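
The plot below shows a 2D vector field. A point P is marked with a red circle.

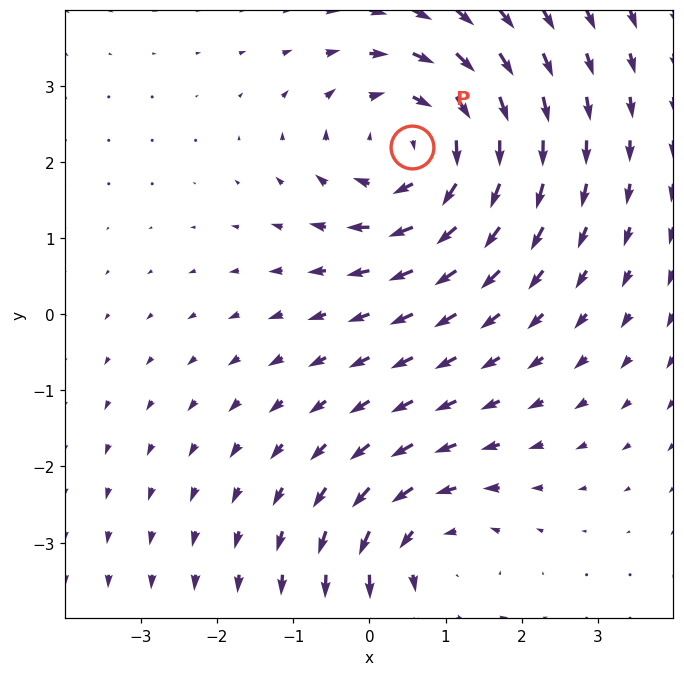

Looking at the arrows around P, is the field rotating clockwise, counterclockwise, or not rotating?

clockwise

Near P at (0.6, 2.2) the arrows circulate clockwise. The curl (z-component) there is about -4; negative curl means clockwise rotation.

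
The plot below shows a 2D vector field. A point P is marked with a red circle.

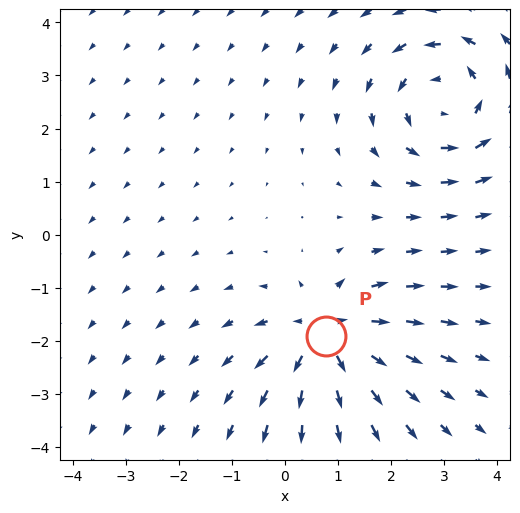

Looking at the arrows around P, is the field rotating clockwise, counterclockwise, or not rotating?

Near P at (0.8, -1.9) the arrows show no circulation. The curl there is ≈0.

not rotating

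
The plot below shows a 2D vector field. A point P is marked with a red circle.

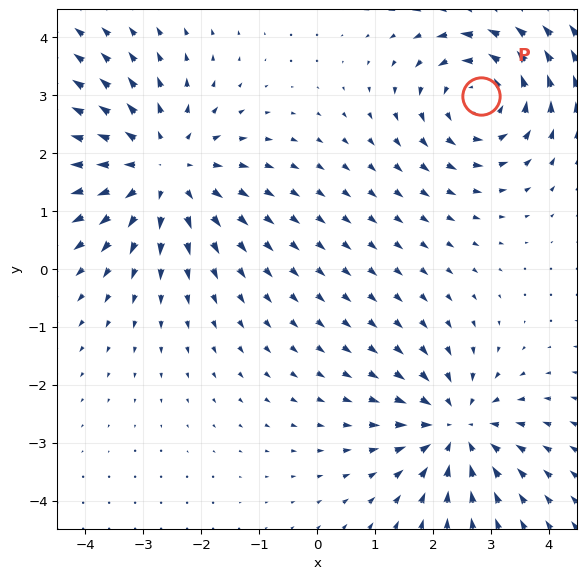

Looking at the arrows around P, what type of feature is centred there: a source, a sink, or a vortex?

At P (2.8, 3.0) the arrows circulate counterclockwise. Divergence ≈0, curl about +4 — near-zero divergence with nonzero curl is a vortex.

vortex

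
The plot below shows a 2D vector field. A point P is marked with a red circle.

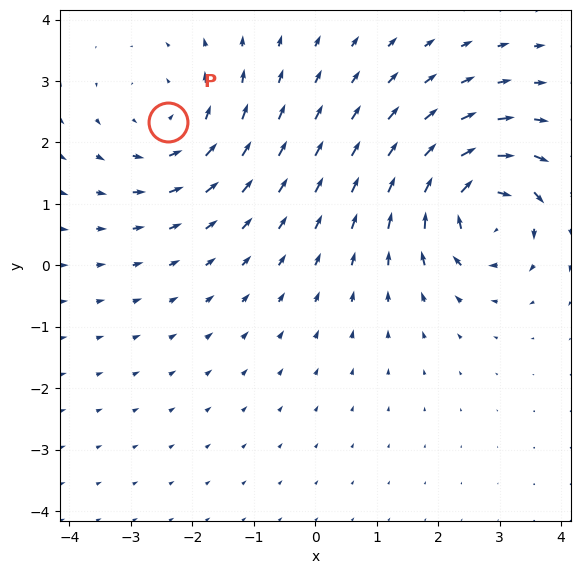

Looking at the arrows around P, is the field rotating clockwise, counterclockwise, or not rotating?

counterclockwise

Near P at (-2.4, 2.3) the arrows circulate counterclockwise. The curl (z-component) there is about +3; positive curl means counterclockwise rotation.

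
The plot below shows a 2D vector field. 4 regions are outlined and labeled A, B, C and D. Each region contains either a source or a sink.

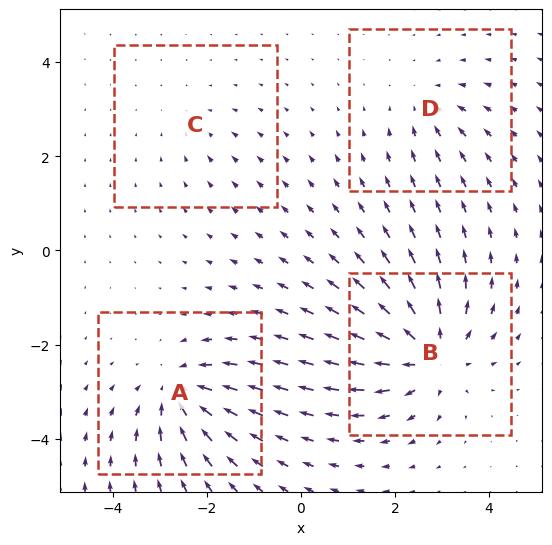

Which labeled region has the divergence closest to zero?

C

Divergence at each region's feature centre — A: about -6, B: about +7, C: about -2, D: about -3. Region C is closest to zero.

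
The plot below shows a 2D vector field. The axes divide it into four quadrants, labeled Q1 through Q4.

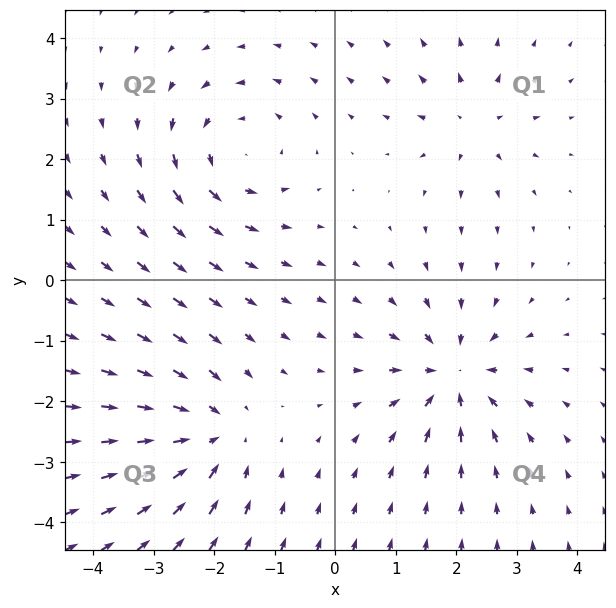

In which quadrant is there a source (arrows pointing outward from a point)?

The source sits at approximately (2.3, 2.6), which lies in quadrant Q1. The divergence there is about +4, positive as expected for a source.

Q1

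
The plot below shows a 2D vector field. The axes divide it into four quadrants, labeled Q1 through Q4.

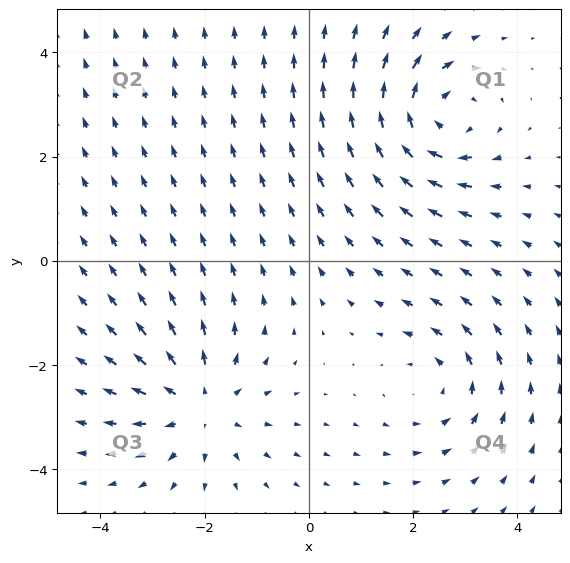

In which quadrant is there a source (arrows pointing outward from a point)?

The source sits at approximately (-2.1, -2.8), which lies in quadrant Q3. The divergence there is about +3, positive as expected for a source.

Q3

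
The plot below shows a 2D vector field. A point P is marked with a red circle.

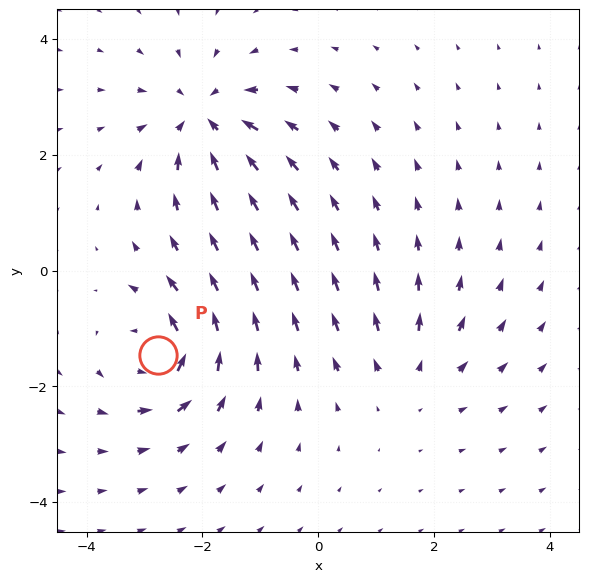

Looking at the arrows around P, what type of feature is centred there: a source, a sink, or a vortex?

vortex

At P (-2.8, -1.5) the arrows circulate counterclockwise. Divergence ≈0, curl about +5 — near-zero divergence with nonzero curl is a vortex.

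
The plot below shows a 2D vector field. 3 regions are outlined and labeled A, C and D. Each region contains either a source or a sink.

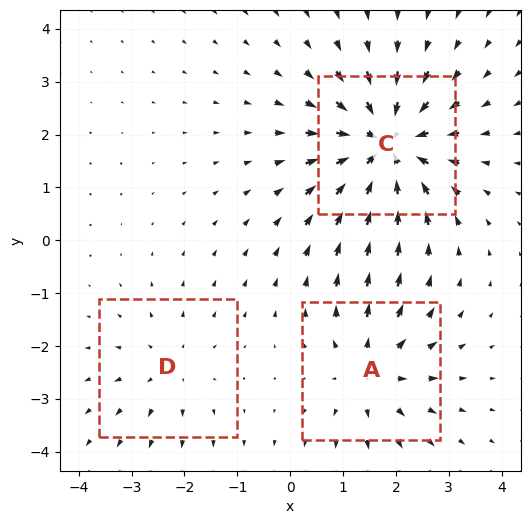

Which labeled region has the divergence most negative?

Divergence at each region's feature centre — A: about +3, C: about -5, D: about +2. Region C is most negative.

C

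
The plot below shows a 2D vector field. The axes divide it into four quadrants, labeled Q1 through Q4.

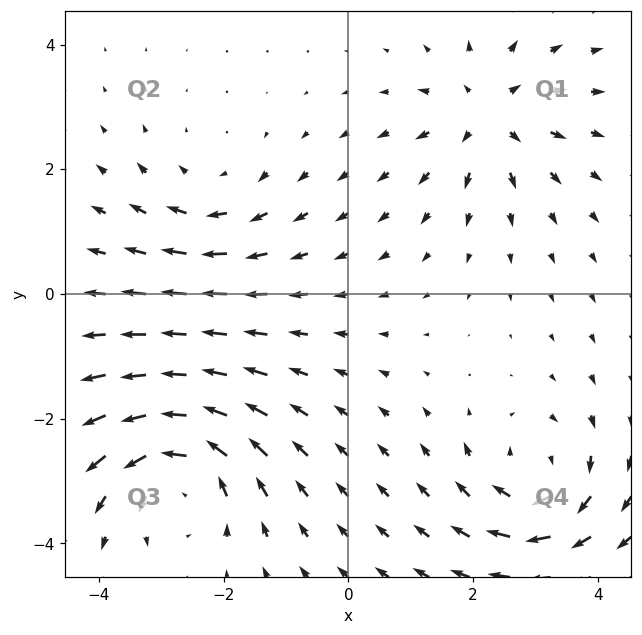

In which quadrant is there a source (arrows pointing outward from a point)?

Q1

The source sits at approximately (2.2, 2.9), which lies in quadrant Q1. The divergence there is about +4, positive as expected for a source.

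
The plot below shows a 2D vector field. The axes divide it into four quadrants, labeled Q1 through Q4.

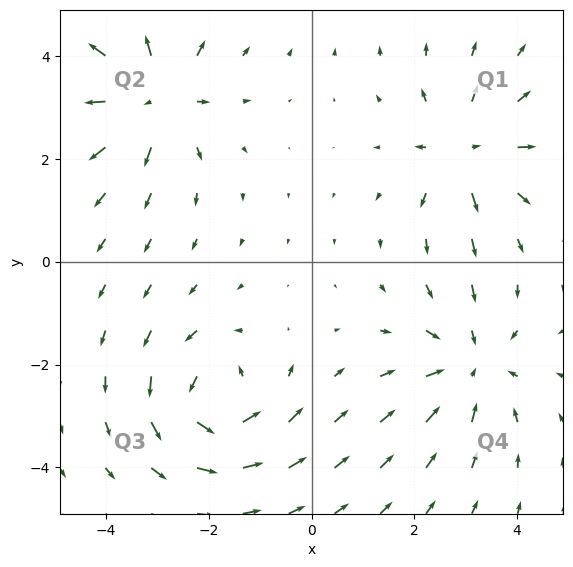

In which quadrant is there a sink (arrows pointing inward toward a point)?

Q4

The sink sits at approximately (3.1, -2.0), which lies in quadrant Q4. The divergence there is about -3, negative as expected for a sink.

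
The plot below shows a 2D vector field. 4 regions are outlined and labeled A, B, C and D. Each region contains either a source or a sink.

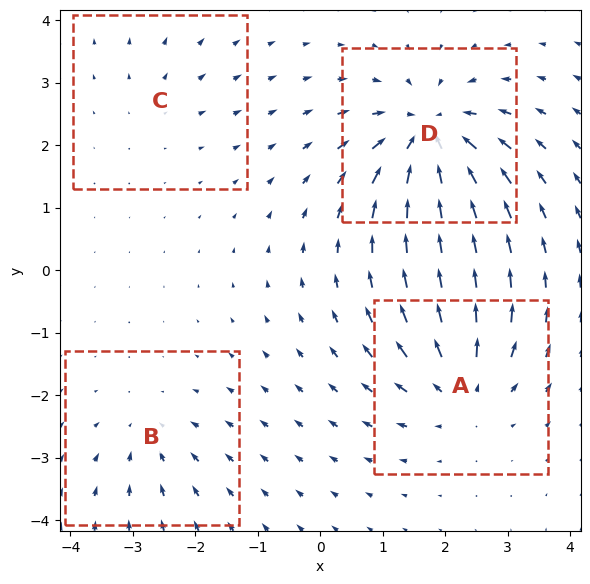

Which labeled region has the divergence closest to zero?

Divergence at each region's feature centre — A: about +6, B: about -4, C: about +2, D: about -8. Region C is closest to zero.

C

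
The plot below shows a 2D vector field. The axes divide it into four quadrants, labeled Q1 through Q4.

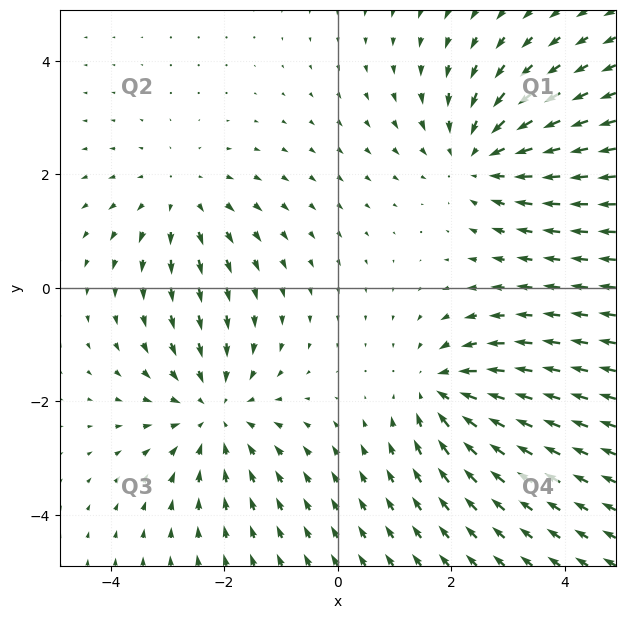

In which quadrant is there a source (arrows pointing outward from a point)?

Q2

The source sits at approximately (-2.8, 1.6), which lies in quadrant Q2. The divergence there is about +2, positive as expected for a source.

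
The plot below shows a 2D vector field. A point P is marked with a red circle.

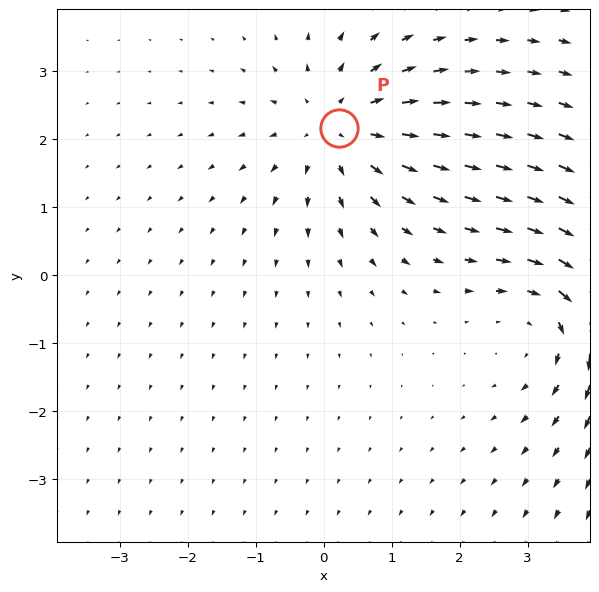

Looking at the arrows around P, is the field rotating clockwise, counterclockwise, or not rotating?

Near P at (0.2, 2.2) the arrows show no circulation. The curl there is ≈0.

not rotating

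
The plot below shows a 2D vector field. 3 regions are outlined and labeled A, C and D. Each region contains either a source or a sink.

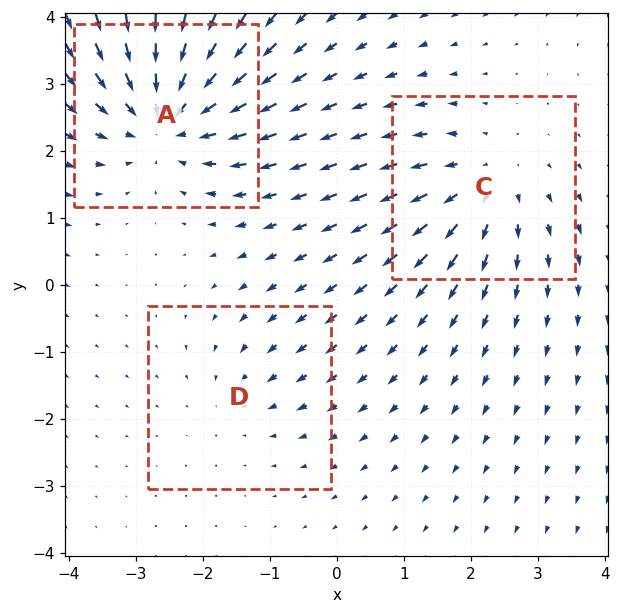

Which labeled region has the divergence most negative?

A

Divergence at each region's feature centre — A: about -5, C: about +3, D: about -2. Region A is most negative.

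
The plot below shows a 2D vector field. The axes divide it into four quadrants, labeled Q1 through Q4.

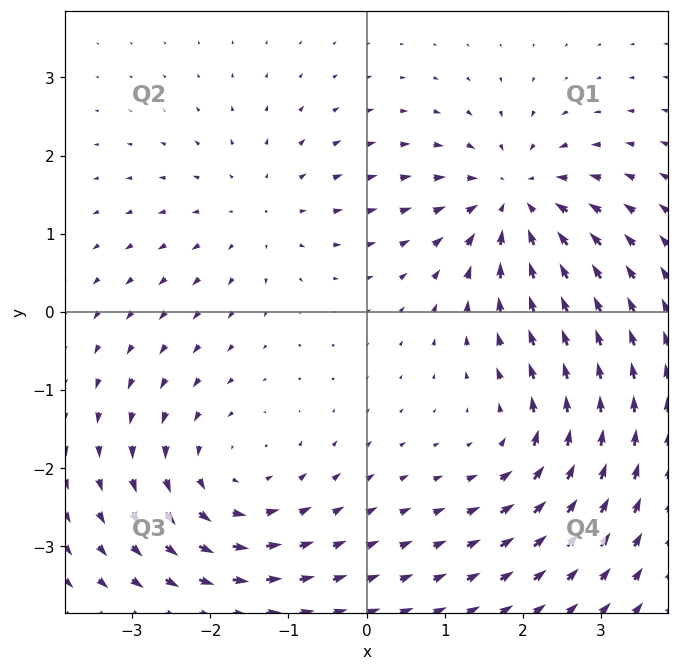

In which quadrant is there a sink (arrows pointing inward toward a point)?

The sink sits at approximately (1.9, 1.4), which lies in quadrant Q1. The divergence there is about -5, negative as expected for a sink.

Q1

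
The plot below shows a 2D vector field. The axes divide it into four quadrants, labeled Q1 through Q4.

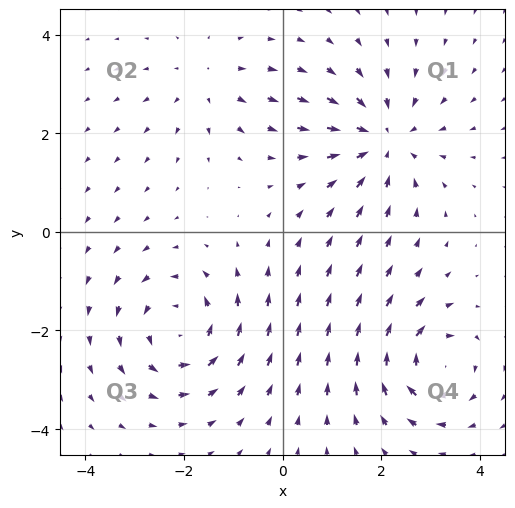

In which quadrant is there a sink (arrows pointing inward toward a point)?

Q1

The sink sits at approximately (2.1, 1.9), which lies in quadrant Q1. The divergence there is about -4, negative as expected for a sink.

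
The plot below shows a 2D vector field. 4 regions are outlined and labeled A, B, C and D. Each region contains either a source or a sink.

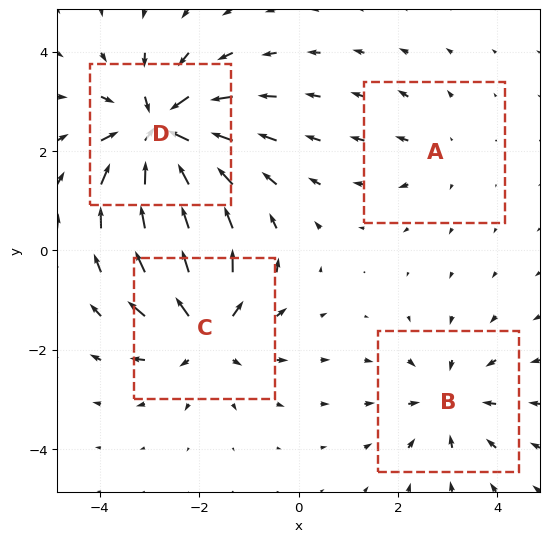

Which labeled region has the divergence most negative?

D

Divergence at each region's feature centre — A: about +2, B: about -4, C: about +5, D: about -8. Region D is most negative.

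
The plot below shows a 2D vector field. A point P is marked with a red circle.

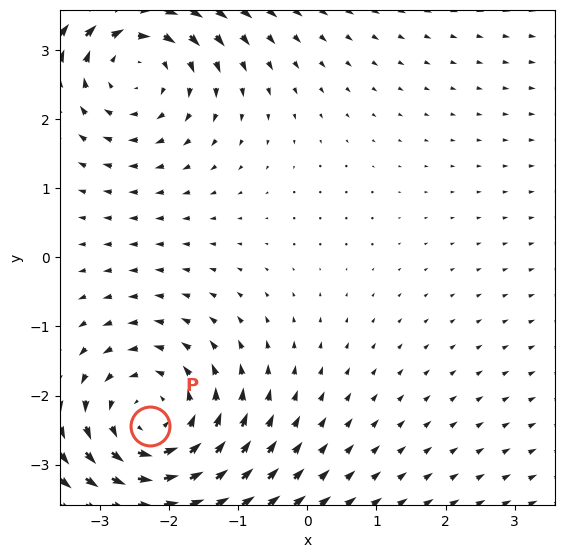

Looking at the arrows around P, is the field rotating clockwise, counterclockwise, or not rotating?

counterclockwise

Near P at (-2.3, -2.4) the arrows circulate counterclockwise. The curl (z-component) there is about +3; positive curl means counterclockwise rotation.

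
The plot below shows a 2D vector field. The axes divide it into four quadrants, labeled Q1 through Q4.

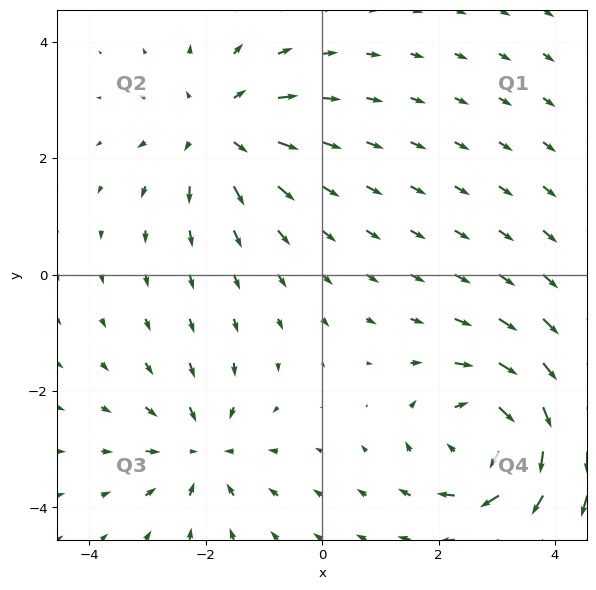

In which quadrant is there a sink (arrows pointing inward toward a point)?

Q3

The sink sits at approximately (-2.0, -3.0), which lies in quadrant Q3. The divergence there is about -4, negative as expected for a sink.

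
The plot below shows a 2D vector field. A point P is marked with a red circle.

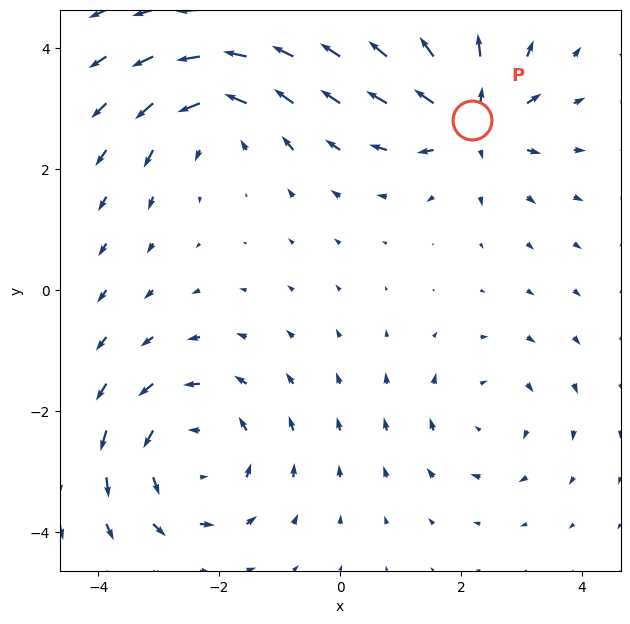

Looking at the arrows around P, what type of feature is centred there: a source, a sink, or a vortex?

At P (2.2, 2.8) the arrows spread outward. Divergence about +5, curl ≈0 — positive divergence with near-zero curl is a source.

source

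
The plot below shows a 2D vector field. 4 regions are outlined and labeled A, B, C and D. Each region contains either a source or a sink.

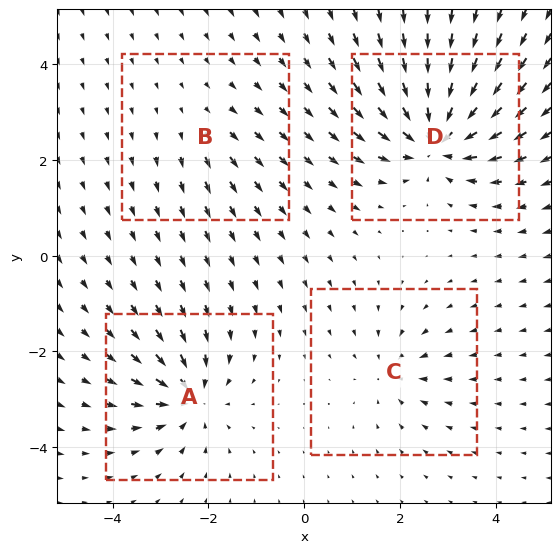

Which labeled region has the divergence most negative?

D

Divergence at each region's feature centre — A: about -6, B: about +2, C: about -4, D: about -9. Region D is most negative.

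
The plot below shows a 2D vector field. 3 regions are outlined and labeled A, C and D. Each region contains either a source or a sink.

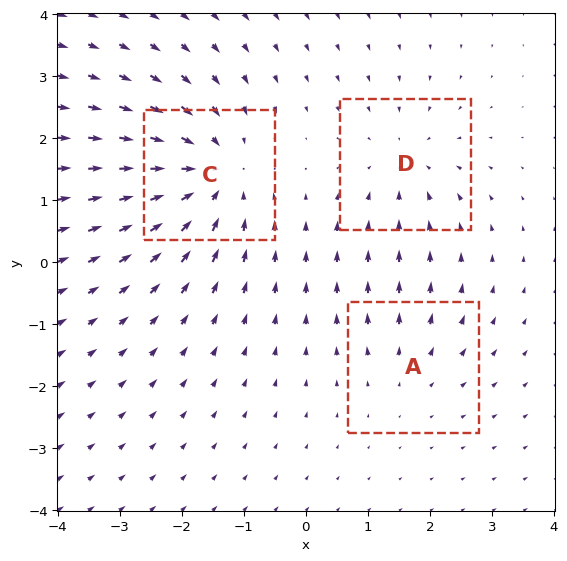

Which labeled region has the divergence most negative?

C

Divergence at each region's feature centre — A: about +2, C: about -5, D: about -3. Region C is most negative.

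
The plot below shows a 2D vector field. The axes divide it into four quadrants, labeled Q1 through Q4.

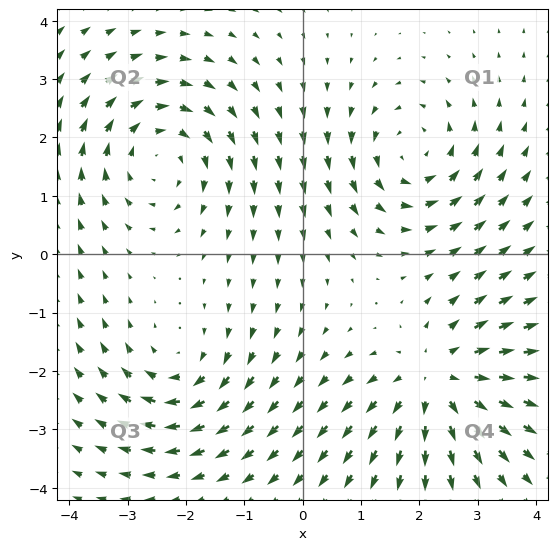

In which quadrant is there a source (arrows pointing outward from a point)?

The source sits at approximately (2.3, -2.2), which lies in quadrant Q4. The divergence there is about +5, positive as expected for a source.

Q4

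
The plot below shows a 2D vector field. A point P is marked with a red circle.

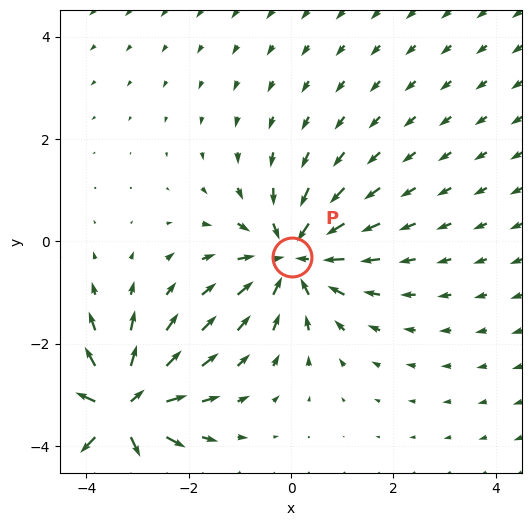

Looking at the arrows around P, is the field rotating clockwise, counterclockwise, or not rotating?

Near P at (0.0, -0.3) the arrows show no circulation. The curl there is ≈0.

not rotating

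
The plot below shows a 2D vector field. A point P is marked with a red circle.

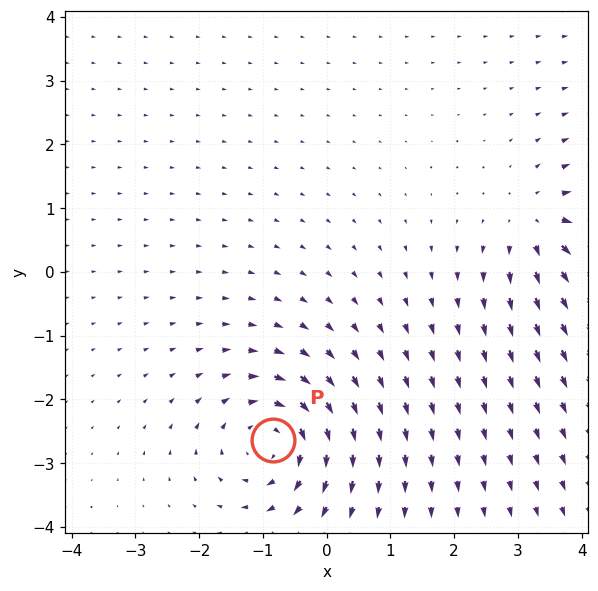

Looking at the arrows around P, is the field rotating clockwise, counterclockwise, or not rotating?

Near P at (-0.8, -2.6) the arrows circulate clockwise. The curl (z-component) there is about -5; negative curl means clockwise rotation.

clockwise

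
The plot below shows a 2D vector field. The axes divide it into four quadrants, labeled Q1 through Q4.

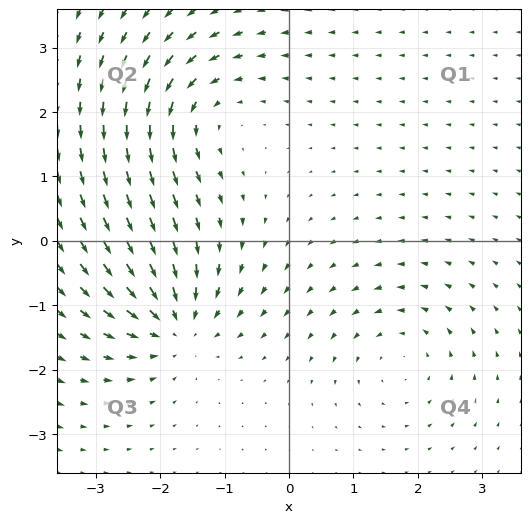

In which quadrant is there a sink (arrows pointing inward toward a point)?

Q3

The sink sits at approximately (-1.8, -1.3), which lies in quadrant Q3. The divergence there is about -6, negative as expected for a sink.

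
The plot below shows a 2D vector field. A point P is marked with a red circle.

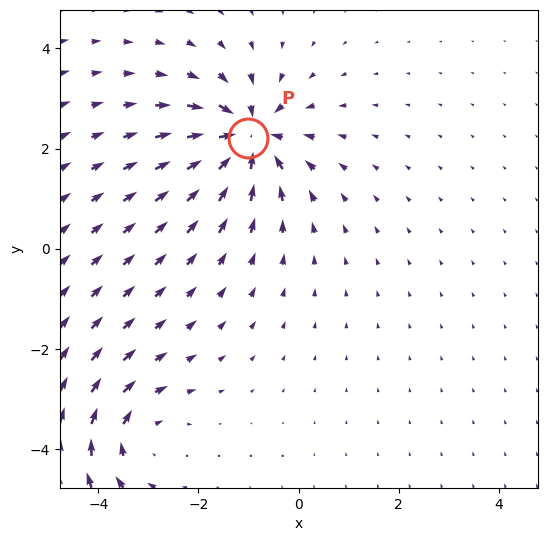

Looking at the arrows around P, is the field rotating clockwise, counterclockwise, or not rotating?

not rotating

Near P at (-1.0, 2.2) the arrows show no circulation. The curl there is ≈0.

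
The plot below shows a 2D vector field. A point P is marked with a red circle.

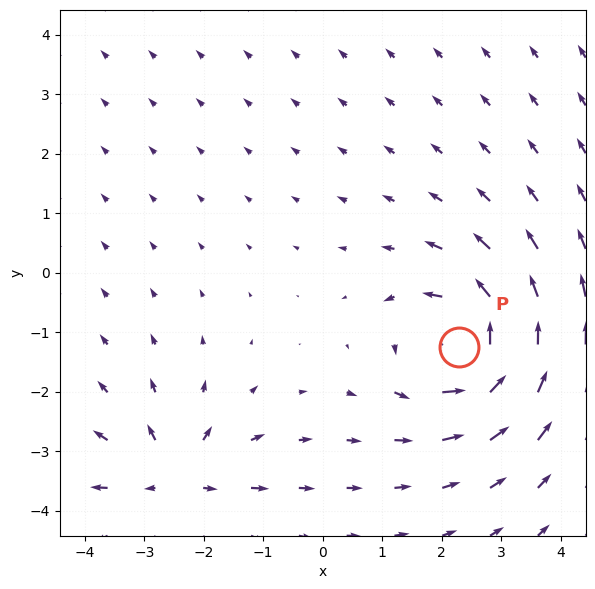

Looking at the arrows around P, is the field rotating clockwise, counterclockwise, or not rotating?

counterclockwise

Near P at (2.3, -1.2) the arrows circulate counterclockwise. The curl (z-component) there is about +5; positive curl means counterclockwise rotation.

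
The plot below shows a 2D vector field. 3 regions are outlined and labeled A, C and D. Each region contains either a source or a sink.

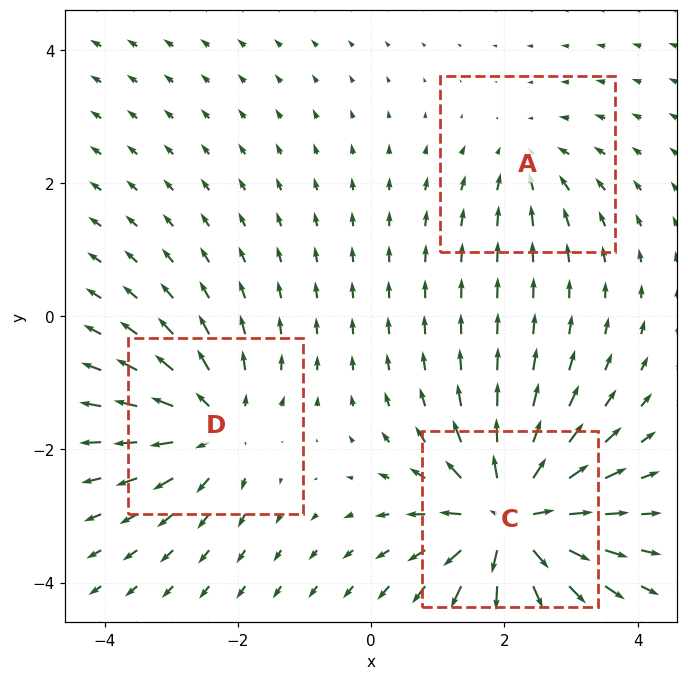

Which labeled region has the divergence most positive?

C

Divergence at each region's feature centre — A: about -2, C: about +7, D: about +4. Region C is most positive.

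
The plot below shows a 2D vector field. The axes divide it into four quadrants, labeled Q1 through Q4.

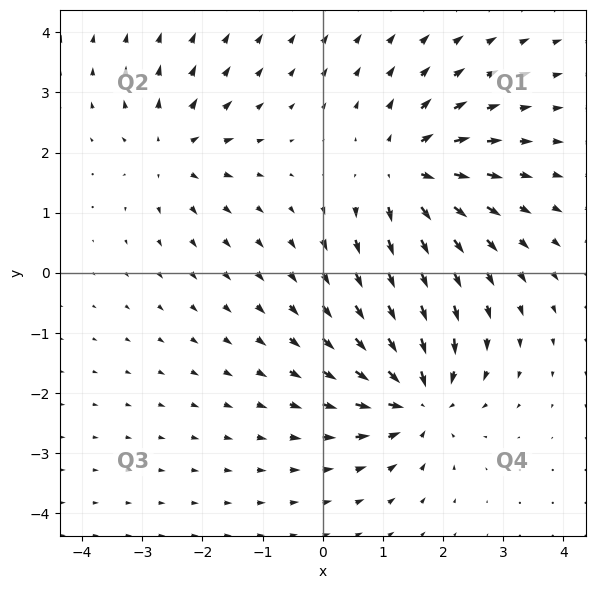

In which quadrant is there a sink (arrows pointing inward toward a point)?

Q4

The sink sits at approximately (1.6, -2.1), which lies in quadrant Q4. The divergence there is about -6, negative as expected for a sink.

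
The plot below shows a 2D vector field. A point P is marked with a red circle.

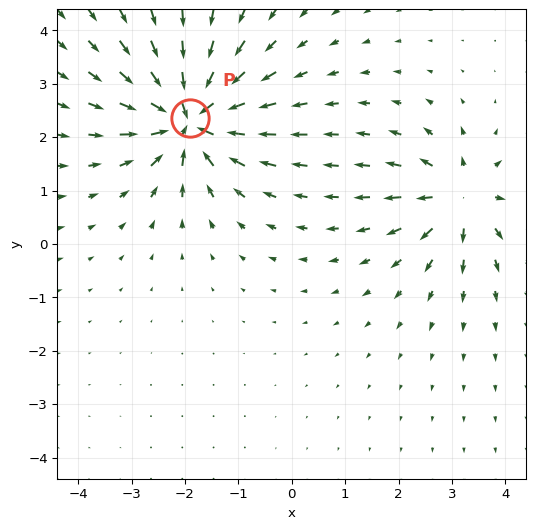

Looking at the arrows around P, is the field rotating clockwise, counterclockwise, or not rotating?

not rotating

Near P at (-1.9, 2.4) the arrows show no circulation. The curl there is ≈0.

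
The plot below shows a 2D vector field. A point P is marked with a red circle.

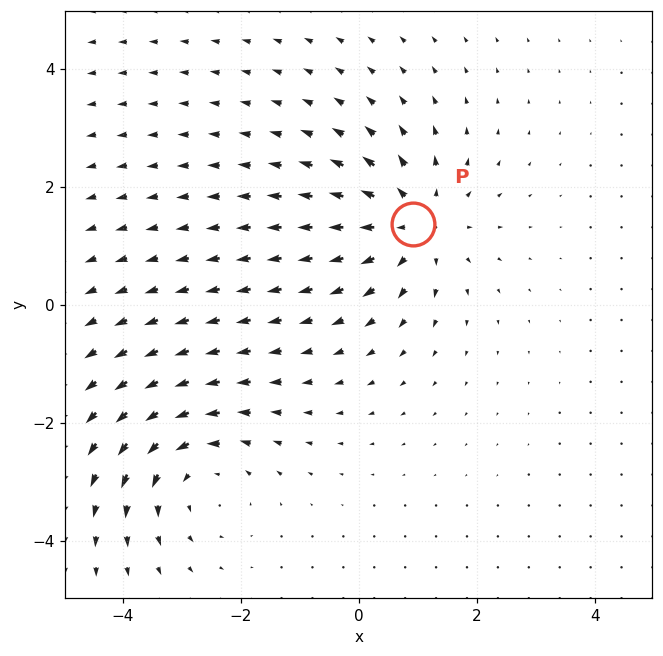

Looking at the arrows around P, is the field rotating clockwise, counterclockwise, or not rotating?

Near P at (0.9, 1.4) the arrows show no circulation. The curl there is ≈0.

not rotating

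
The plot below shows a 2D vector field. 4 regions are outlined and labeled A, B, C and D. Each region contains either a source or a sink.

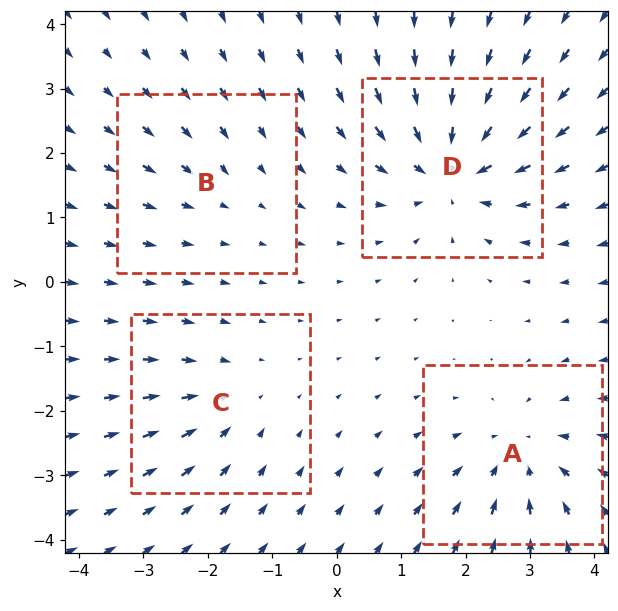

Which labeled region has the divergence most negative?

D

Divergence at each region's feature centre — A: about -5, B: about -2, C: about -3, D: about -7. Region D is most negative.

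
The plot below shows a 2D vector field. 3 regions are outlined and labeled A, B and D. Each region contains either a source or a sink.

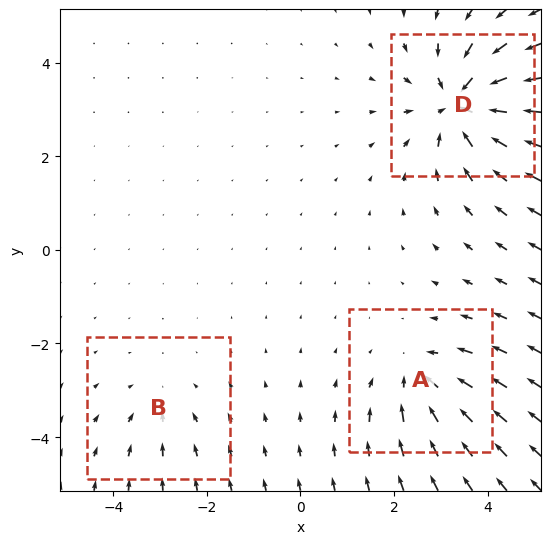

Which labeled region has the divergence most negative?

D

Divergence at each region's feature centre — A: about -3, B: about -2, D: about -6. Region D is most negative.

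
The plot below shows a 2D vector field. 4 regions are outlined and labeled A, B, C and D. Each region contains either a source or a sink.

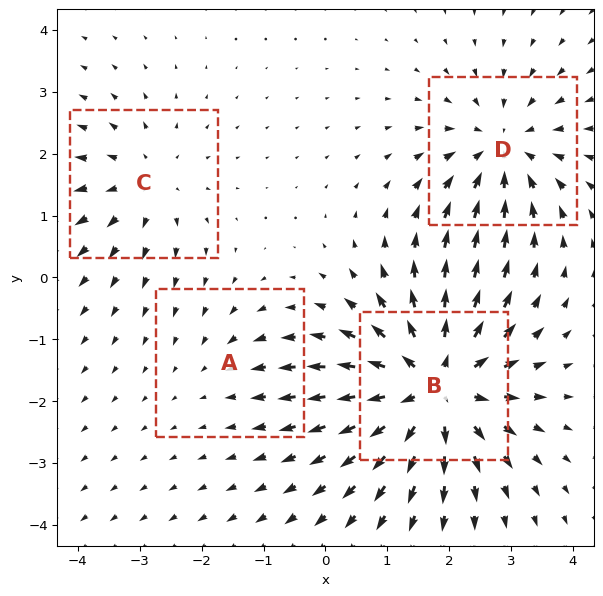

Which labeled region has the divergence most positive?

B

Divergence at each region's feature centre — A: about -2, B: about +7, C: about +3, D: about -5. Region B is most positive.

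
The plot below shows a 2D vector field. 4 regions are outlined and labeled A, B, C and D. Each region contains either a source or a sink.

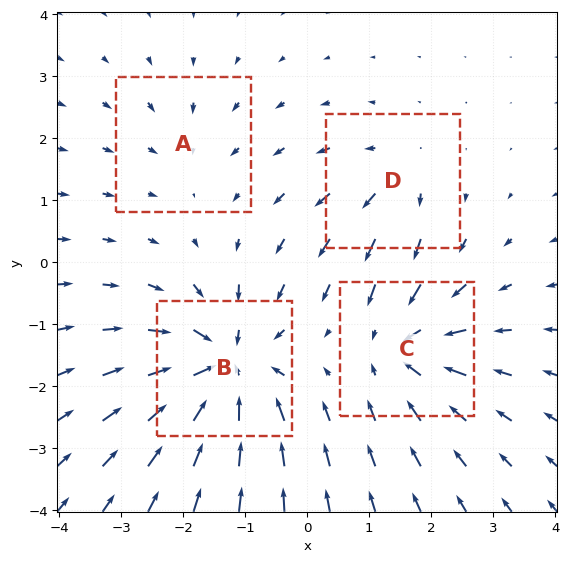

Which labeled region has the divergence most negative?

Divergence at each region's feature centre — A: about -2, B: about -8, C: about -6, D: about +4. Region B is most negative.

B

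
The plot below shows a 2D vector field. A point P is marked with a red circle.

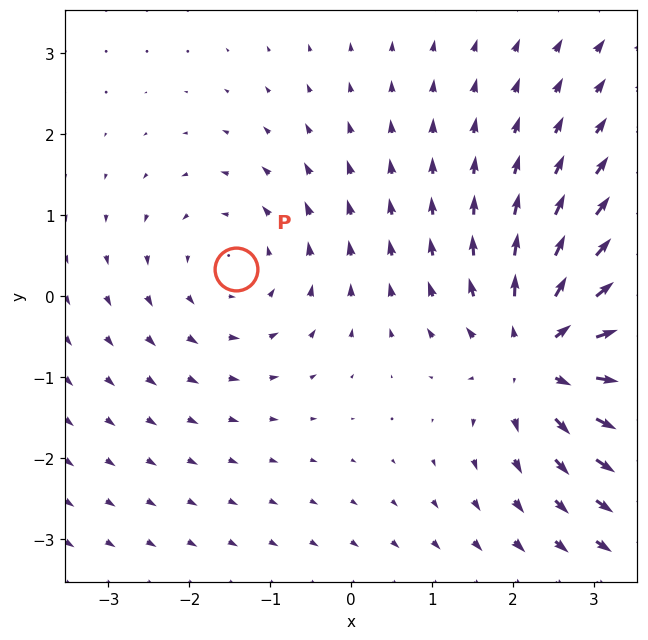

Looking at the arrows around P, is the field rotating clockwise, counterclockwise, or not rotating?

counterclockwise

Near P at (-1.4, 0.3) the arrows circulate counterclockwise. The curl (z-component) there is about +3; positive curl means counterclockwise rotation.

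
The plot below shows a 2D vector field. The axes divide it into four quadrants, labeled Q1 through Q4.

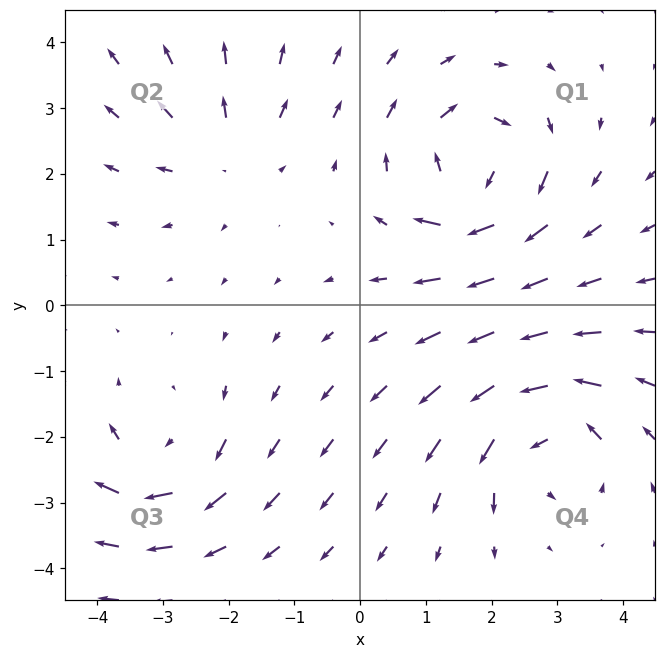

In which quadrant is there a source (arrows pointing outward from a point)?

The source sits at approximately (-2.1, 2.3), which lies in quadrant Q2. The divergence there is about +3, positive as expected for a source.

Q2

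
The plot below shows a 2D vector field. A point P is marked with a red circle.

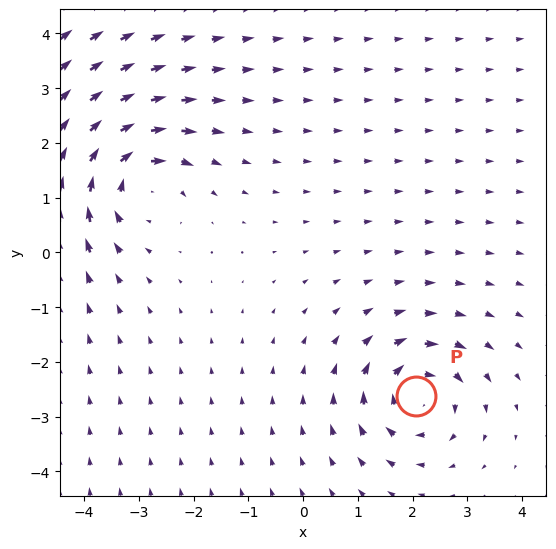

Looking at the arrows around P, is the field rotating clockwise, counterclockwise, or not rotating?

clockwise

Near P at (2.1, -2.6) the arrows circulate clockwise. The curl (z-component) there is about -4; negative curl means clockwise rotation.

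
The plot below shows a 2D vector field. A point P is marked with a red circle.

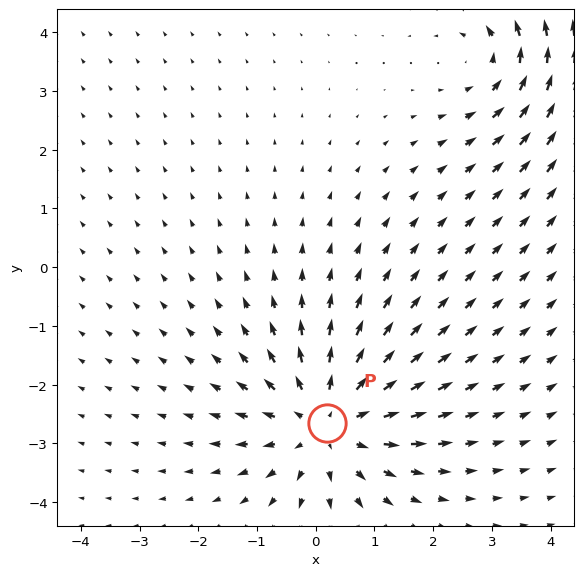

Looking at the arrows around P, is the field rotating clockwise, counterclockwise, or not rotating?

not rotating

Near P at (0.2, -2.6) the arrows show no circulation. The curl there is ≈0.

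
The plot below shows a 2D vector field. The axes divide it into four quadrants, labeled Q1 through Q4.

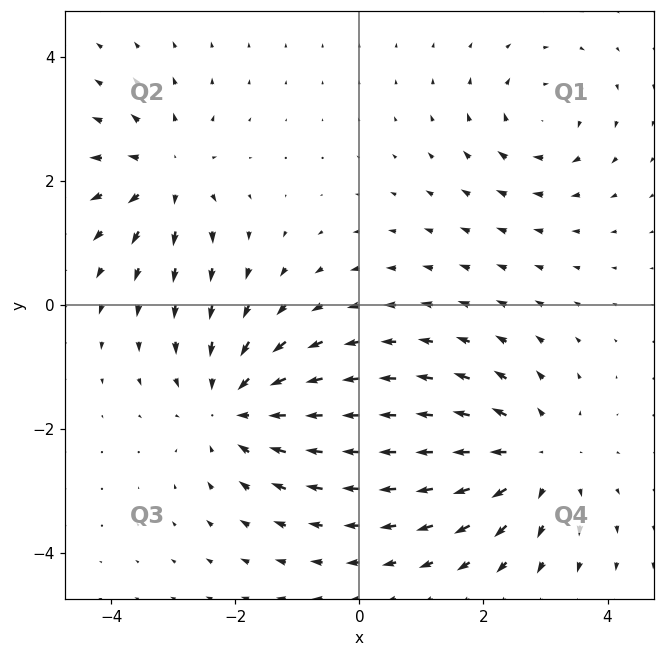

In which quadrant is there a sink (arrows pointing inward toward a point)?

The sink sits at approximately (-2.0, -1.6), which lies in quadrant Q3. The divergence there is about -4, negative as expected for a sink.

Q3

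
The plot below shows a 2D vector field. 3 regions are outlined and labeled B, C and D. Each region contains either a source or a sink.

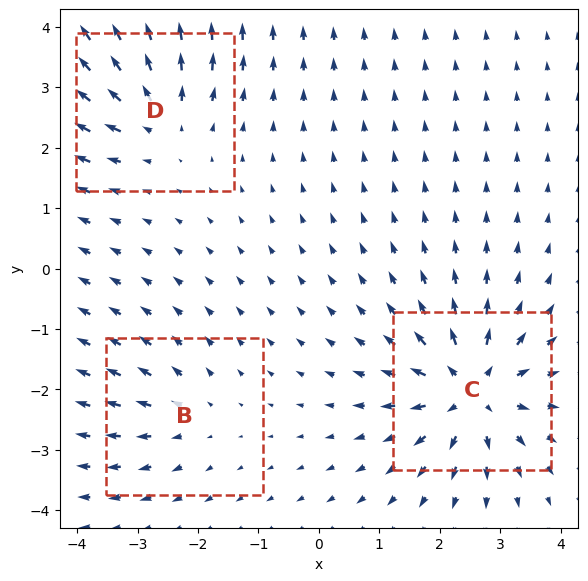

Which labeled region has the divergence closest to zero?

Divergence at each region's feature centre — B: about +2, C: about +6, D: about +4. Region B is closest to zero.

B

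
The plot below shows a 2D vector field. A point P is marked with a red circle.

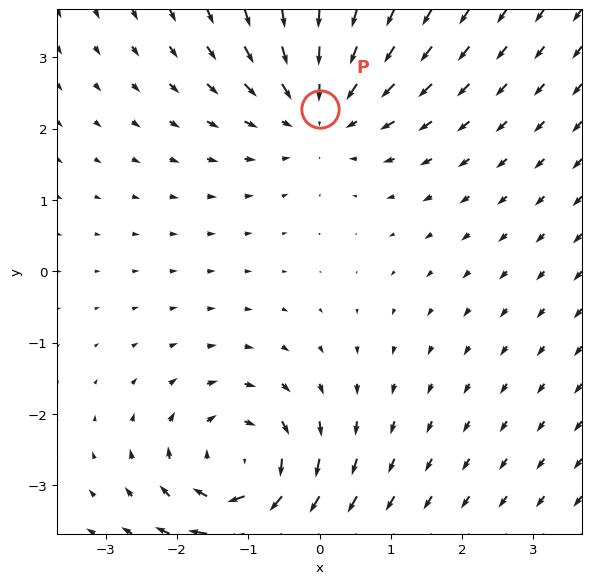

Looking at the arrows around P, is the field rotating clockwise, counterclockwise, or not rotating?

Near P at (0.0, 2.3) the arrows show no circulation. The curl there is ≈0.

not rotating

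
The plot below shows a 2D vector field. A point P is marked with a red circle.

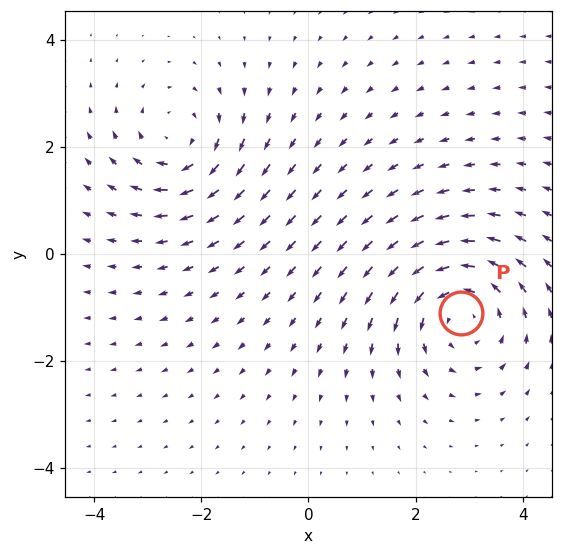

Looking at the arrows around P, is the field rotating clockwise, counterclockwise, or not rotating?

Near P at (2.8, -1.1) the arrows circulate counterclockwise. The curl (z-component) there is about +3; positive curl means counterclockwise rotation.

counterclockwise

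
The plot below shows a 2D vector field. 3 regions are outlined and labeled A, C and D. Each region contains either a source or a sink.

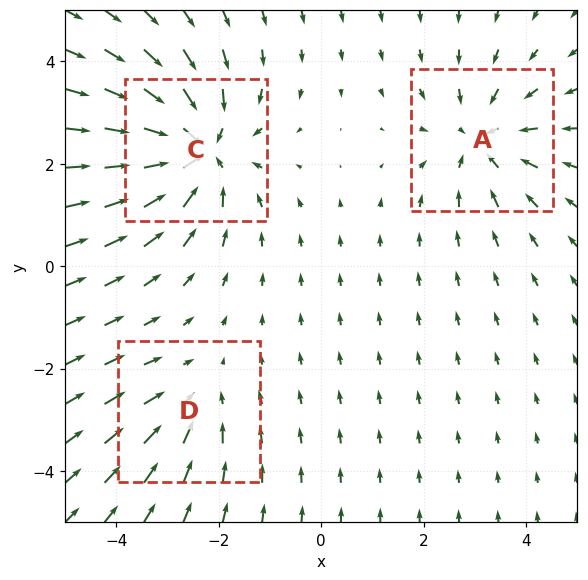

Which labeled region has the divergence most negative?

C

Divergence at each region's feature centre — A: about -3, C: about -4, D: about -2. Region C is most negative.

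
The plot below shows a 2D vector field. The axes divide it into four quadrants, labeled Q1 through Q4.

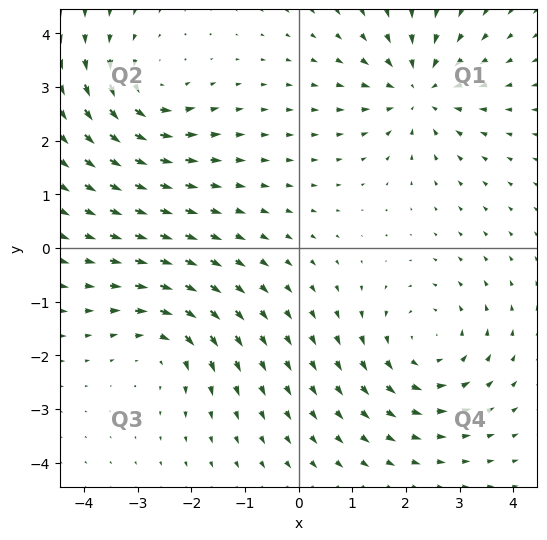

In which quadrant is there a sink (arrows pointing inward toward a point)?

The sink sits at approximately (2.2, 2.9), which lies in quadrant Q1. The divergence there is about -4, negative as expected for a sink.

Q1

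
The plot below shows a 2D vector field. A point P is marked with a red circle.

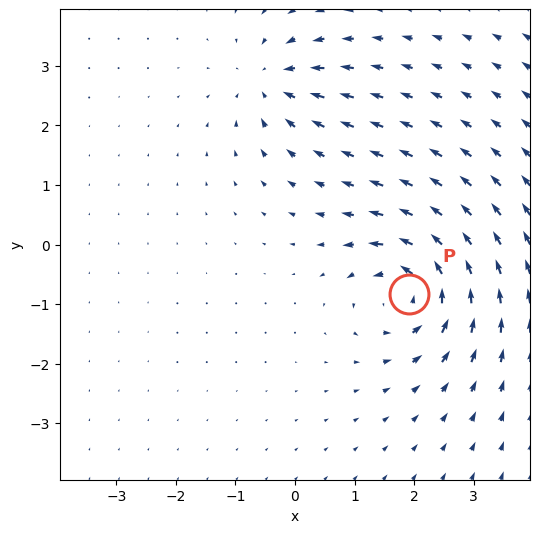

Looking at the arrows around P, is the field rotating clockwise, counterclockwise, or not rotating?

Near P at (1.9, -0.8) the arrows circulate counterclockwise. The curl (z-component) there is about +7; positive curl means counterclockwise rotation.

counterclockwise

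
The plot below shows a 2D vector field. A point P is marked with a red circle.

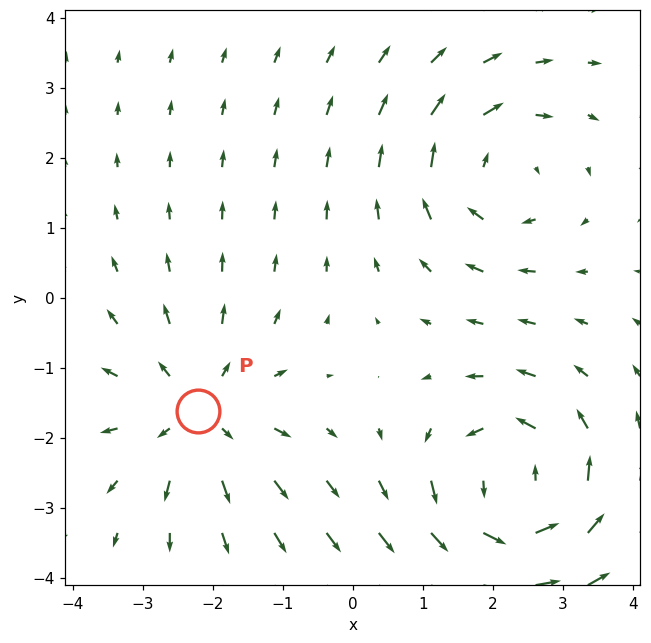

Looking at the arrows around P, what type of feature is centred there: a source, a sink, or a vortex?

source

At P (-2.2, -1.6) the arrows spread outward. Divergence about +4, curl ≈0 — positive divergence with near-zero curl is a source.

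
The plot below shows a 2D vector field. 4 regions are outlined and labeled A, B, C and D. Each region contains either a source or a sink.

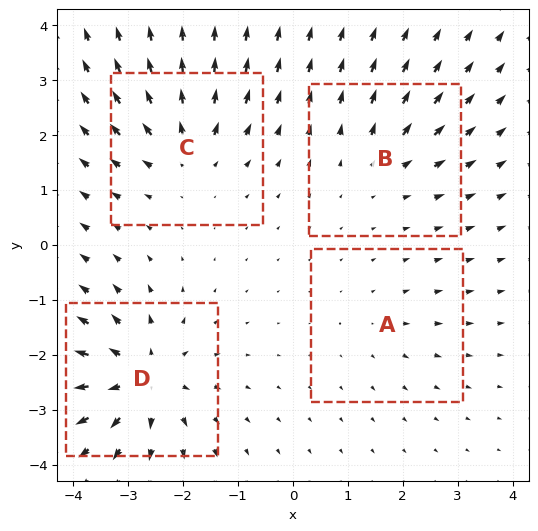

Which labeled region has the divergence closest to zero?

Divergence at each region's feature centre — A: about +2, B: about +4, C: about +5, D: about +8. Region A is closest to zero.

A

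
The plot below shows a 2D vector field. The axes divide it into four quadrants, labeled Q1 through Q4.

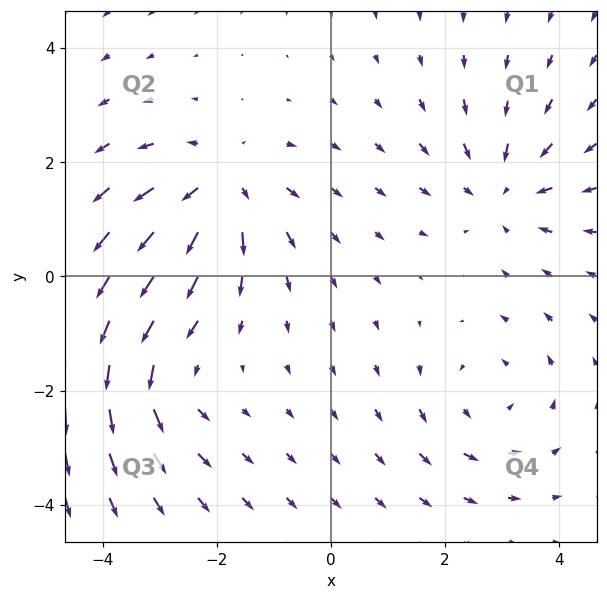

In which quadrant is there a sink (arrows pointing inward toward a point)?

Q1

The sink sits at approximately (3.0, 1.5), which lies in quadrant Q1. The divergence there is about -3, negative as expected for a sink.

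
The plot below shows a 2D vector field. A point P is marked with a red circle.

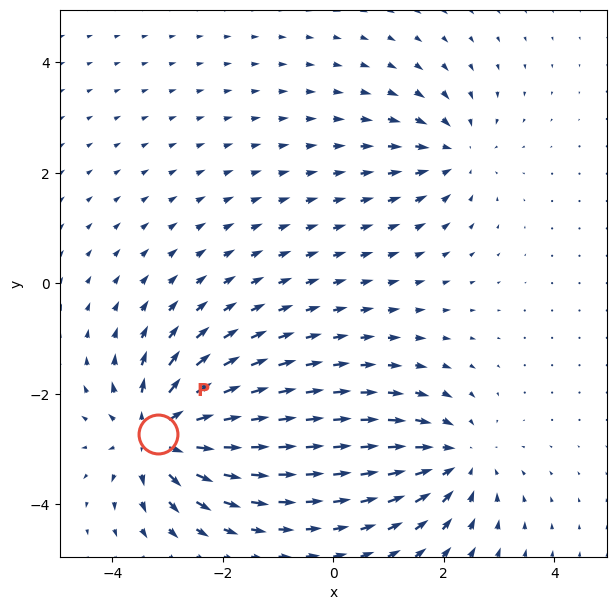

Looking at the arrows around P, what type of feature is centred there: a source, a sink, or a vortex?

At P (-3.2, -2.7) the arrows spread outward. Divergence about +6, curl ≈0 — positive divergence with near-zero curl is a source.

source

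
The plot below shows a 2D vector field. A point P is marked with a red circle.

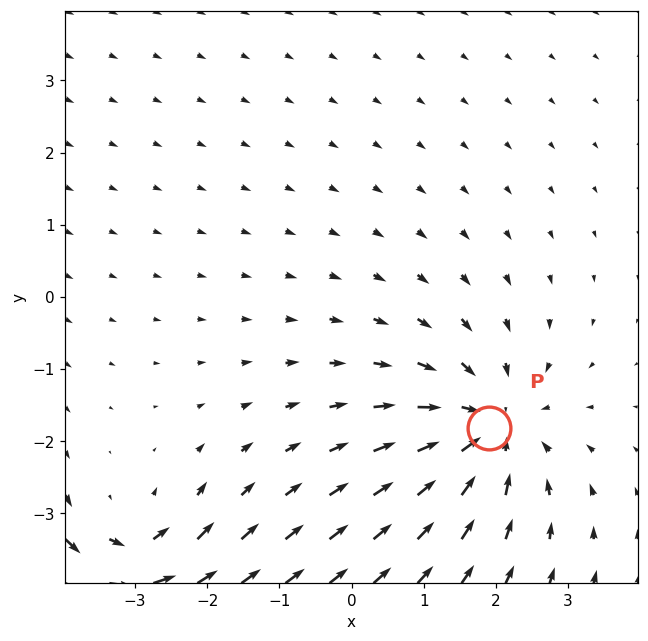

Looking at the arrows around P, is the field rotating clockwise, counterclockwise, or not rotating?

not rotating

Near P at (1.9, -1.8) the arrows show no circulation. The curl there is ≈0.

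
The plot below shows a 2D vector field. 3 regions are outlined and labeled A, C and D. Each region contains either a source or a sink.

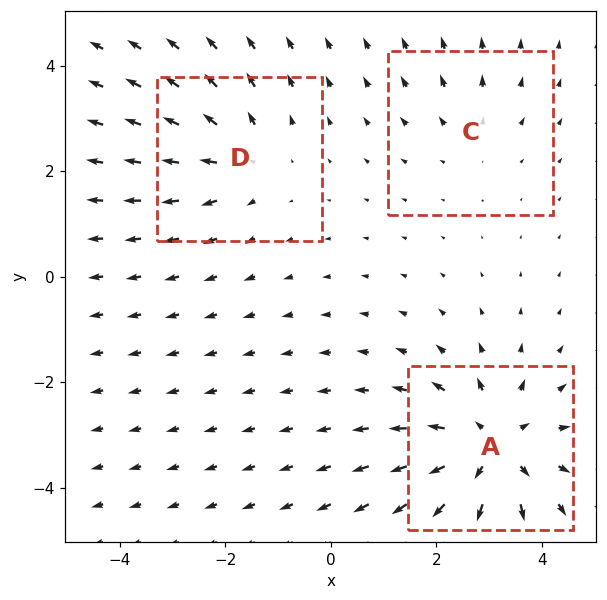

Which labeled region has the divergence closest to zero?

C

Divergence at each region's feature centre — A: about +5, C: about +2, D: about +3. Region C is closest to zero.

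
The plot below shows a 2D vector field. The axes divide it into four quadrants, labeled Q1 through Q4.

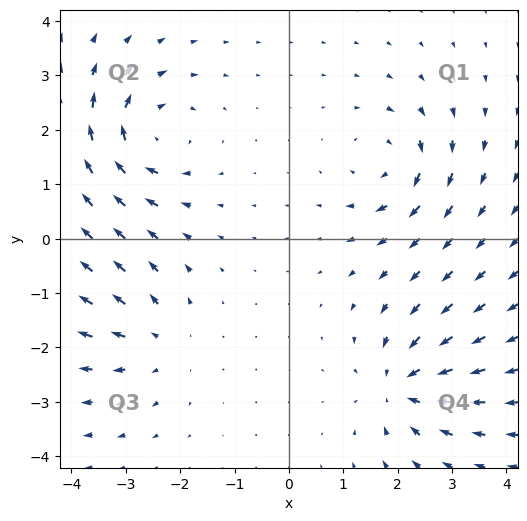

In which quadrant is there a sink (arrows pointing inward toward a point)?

Q4

The sink sits at approximately (2.1, -2.7), which lies in quadrant Q4. The divergence there is about -6, negative as expected for a sink.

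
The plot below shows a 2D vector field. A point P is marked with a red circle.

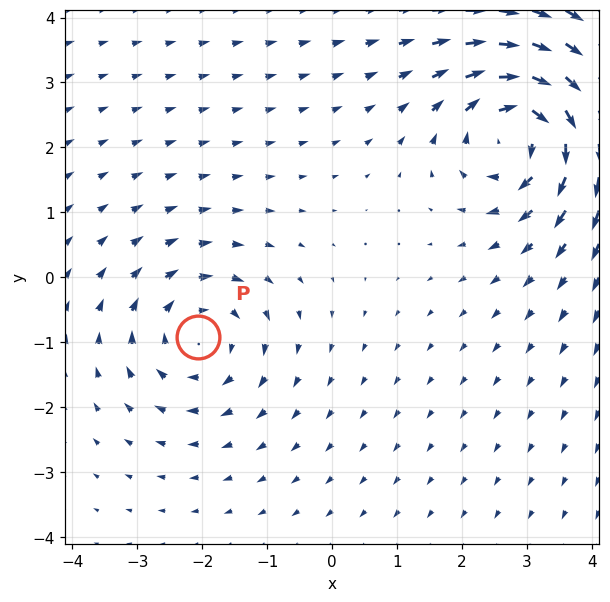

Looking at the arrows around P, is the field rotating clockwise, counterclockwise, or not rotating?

Near P at (-2.1, -0.9) the arrows circulate clockwise. The curl (z-component) there is about -3; negative curl means clockwise rotation.

clockwise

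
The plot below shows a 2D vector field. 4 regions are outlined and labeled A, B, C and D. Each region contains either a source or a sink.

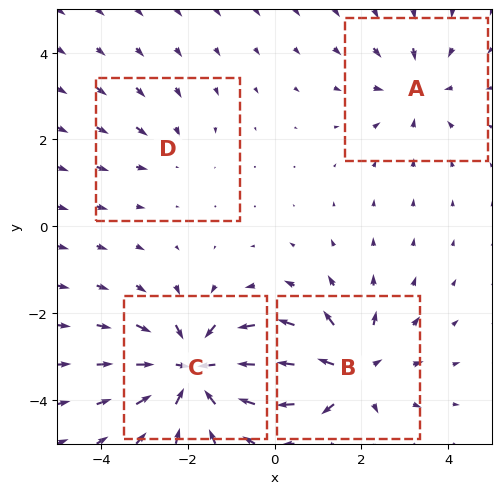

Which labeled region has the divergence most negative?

C

Divergence at each region's feature centre — A: about -3, B: about +5, C: about -7, D: about -2. Region C is most negative.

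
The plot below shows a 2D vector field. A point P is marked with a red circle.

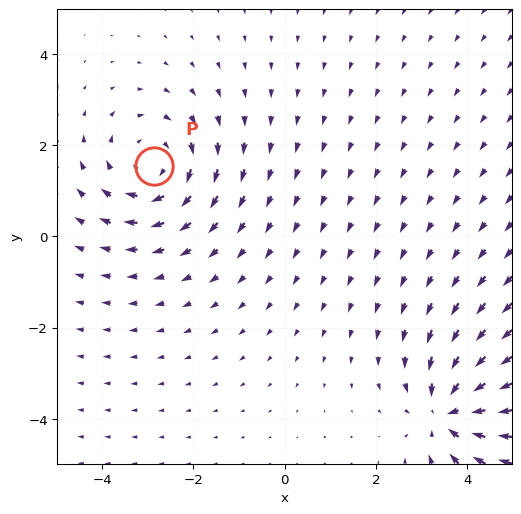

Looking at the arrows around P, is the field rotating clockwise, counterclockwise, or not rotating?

clockwise

Near P at (-2.9, 1.5) the arrows circulate clockwise. The curl (z-component) there is about -4; negative curl means clockwise rotation.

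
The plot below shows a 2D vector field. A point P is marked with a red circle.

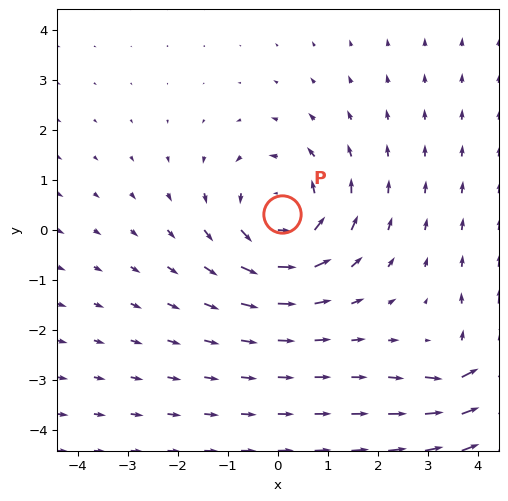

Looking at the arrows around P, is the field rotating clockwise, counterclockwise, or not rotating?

Near P at (0.1, 0.3) the arrows circulate counterclockwise. The curl (z-component) there is about +4; positive curl means counterclockwise rotation.

counterclockwise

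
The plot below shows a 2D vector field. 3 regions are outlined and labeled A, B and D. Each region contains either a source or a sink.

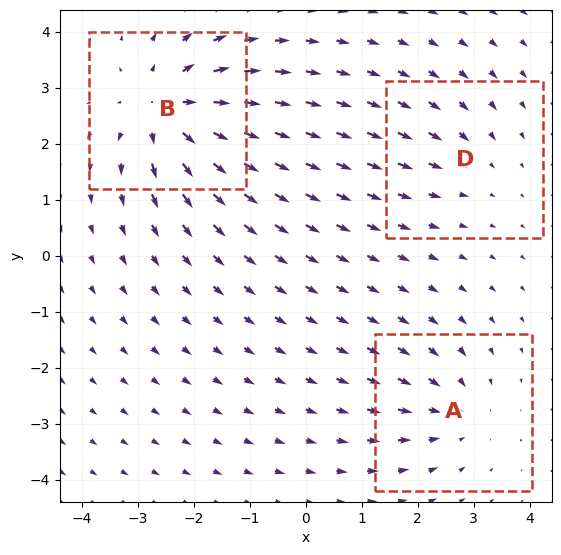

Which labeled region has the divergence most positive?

Divergence at each region's feature centre — A: about -3, B: about +5, D: about -2. Region B is most positive.

B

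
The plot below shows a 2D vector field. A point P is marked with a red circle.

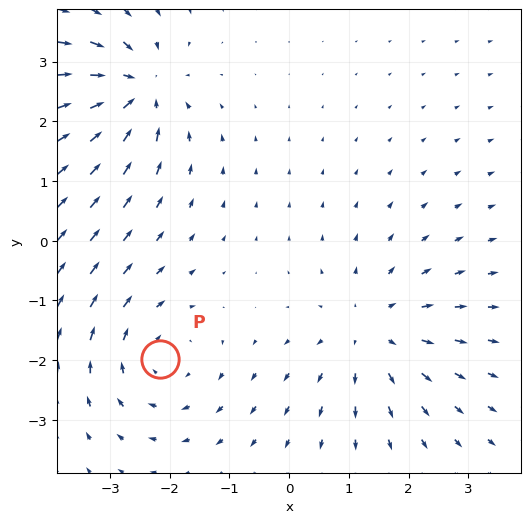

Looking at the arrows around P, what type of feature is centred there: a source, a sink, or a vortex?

At P (-2.2, -2.0) the arrows circulate clockwise. Divergence ≈0, curl about -3 — near-zero divergence with nonzero curl is a vortex.

vortex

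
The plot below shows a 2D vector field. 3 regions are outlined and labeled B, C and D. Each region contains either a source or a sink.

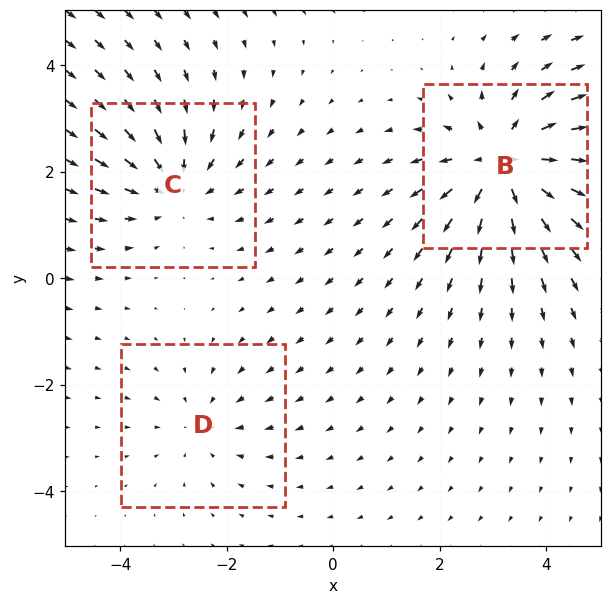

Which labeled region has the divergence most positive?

Divergence at each region's feature centre — B: about +4, C: about -3, D: about -2. Region B is most positive.

B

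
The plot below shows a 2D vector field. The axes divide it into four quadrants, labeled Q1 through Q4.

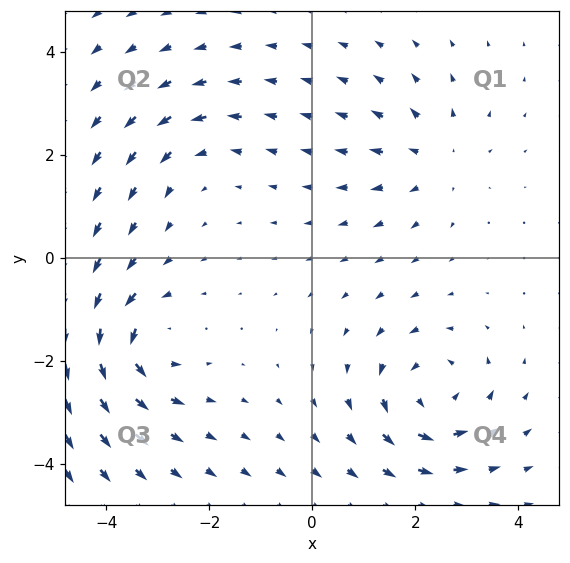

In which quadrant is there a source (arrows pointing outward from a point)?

Q1

The source sits at approximately (2.4, 1.9), which lies in quadrant Q1. The divergence there is about +3, positive as expected for a source.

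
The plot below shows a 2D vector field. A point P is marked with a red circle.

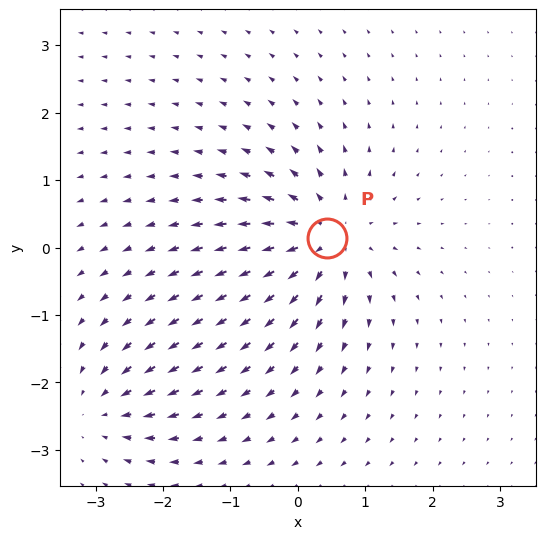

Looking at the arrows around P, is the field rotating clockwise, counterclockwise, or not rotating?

Near P at (0.4, 0.1) the arrows show no circulation. The curl there is ≈0.

not rotating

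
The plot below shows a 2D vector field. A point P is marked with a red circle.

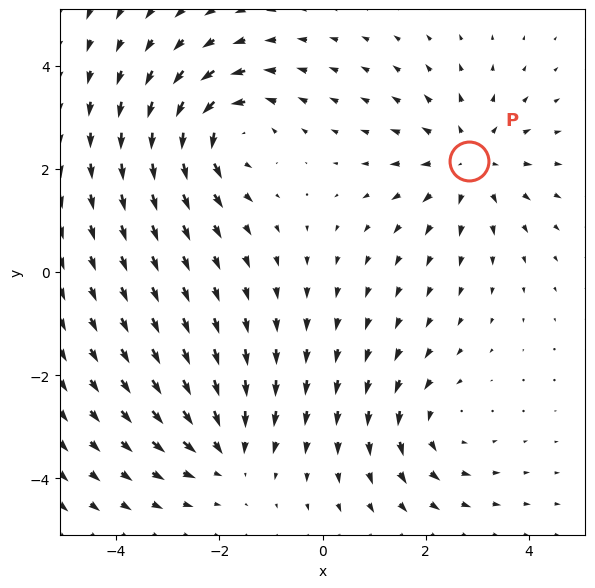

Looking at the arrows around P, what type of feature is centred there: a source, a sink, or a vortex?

source

At P (2.8, 2.1) the arrows spread outward. Divergence about +3, curl ≈0 — positive divergence with near-zero curl is a source.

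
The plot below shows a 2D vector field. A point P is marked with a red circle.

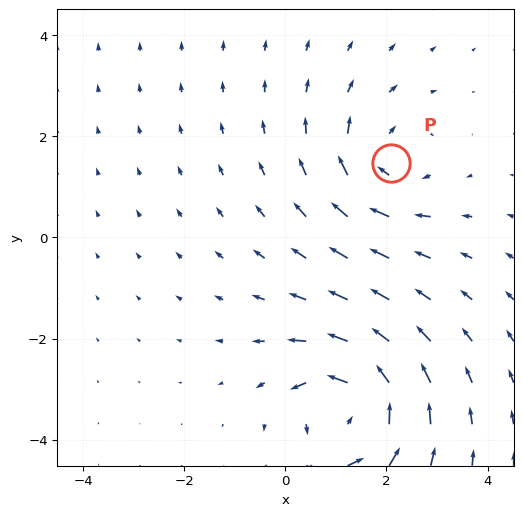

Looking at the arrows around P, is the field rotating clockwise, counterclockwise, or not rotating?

clockwise

Near P at (2.1, 1.5) the arrows circulate clockwise. The curl (z-component) there is about -3; negative curl means clockwise rotation.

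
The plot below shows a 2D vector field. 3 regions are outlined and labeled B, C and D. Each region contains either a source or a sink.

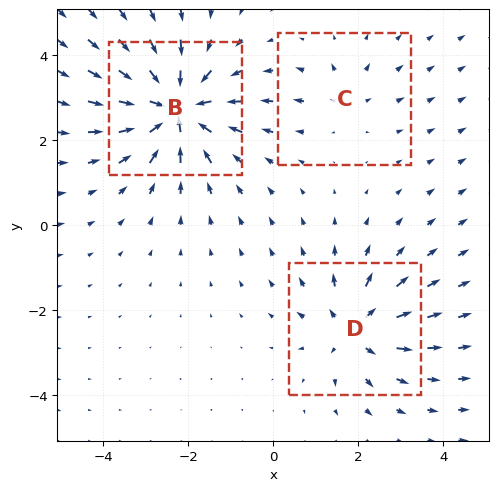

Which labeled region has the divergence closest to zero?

C

Divergence at each region's feature centre — B: about -6, C: about +2, D: about +4. Region C is closest to zero.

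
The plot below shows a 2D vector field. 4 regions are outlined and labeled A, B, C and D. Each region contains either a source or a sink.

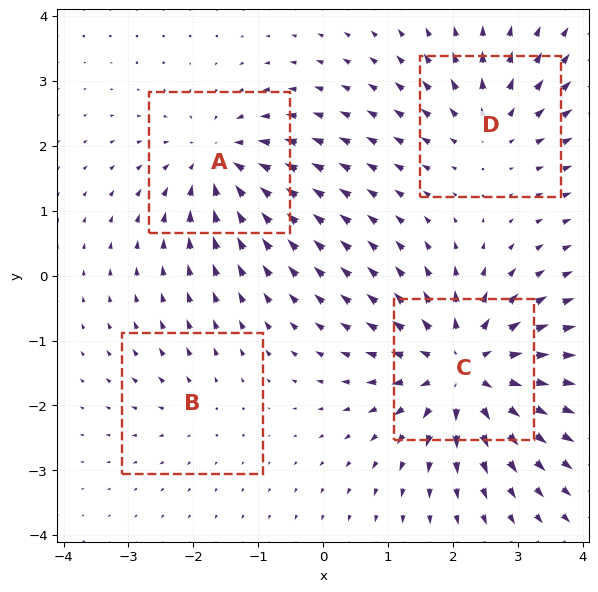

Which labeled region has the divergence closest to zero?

B

Divergence at each region's feature centre — A: about -5, B: about +2, C: about +7, D: about +4. Region B is closest to zero.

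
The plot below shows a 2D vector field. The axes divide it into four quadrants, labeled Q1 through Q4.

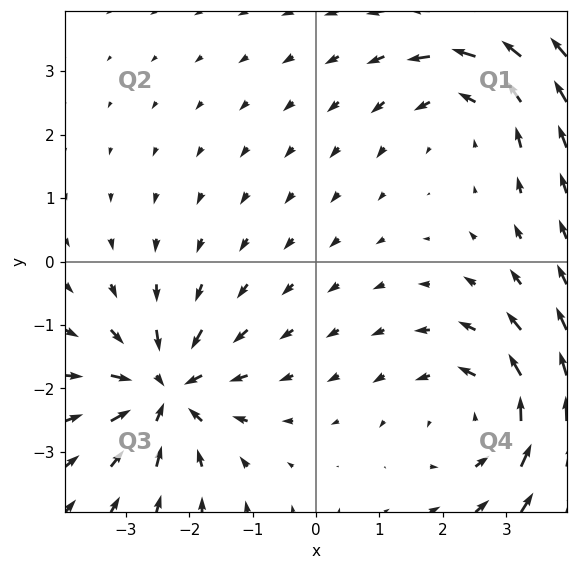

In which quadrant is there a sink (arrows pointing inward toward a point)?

Q3

The sink sits at approximately (-2.4, -2.0), which lies in quadrant Q3. The divergence there is about -6, negative as expected for a sink.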